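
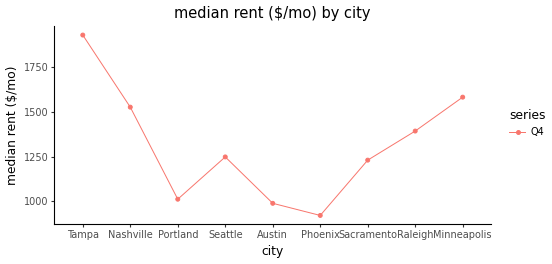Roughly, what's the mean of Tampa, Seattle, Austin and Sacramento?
≈ 1325

(1900 + 1200 + 1000 + 1200) / 4 ≈ 1325.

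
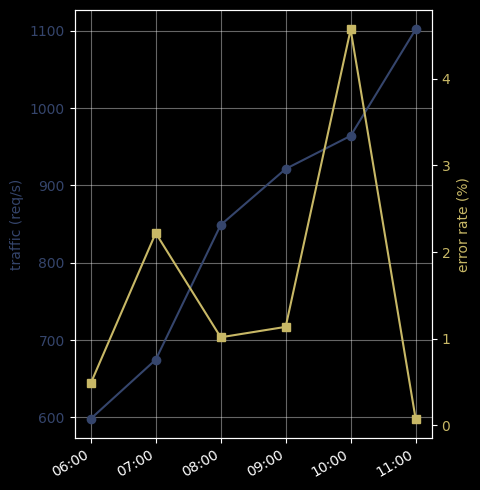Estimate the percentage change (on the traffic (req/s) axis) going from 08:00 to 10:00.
08:00 ≈ 850, 10:00 ≈ 950; (950 − 850) / 850 ≈ +11.8%.

≈ +11.8%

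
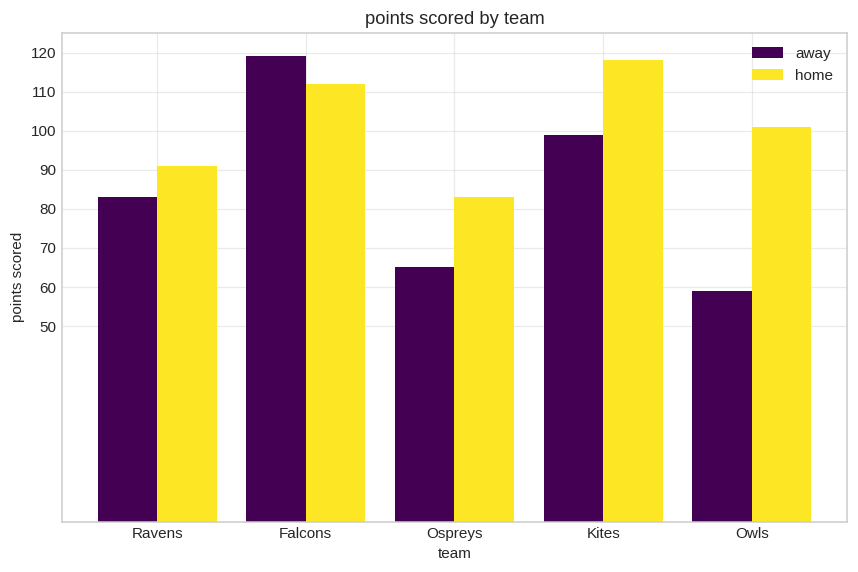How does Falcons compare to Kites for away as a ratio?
≈ 1.2×

Falcons ≈ 120, Kites ≈ 100; 120/100 ≈ 1.2.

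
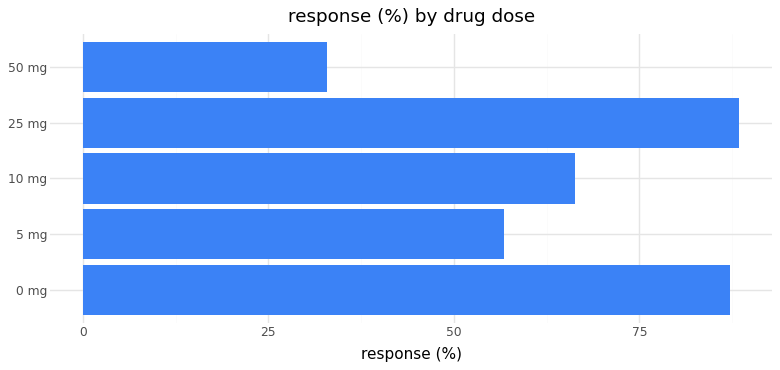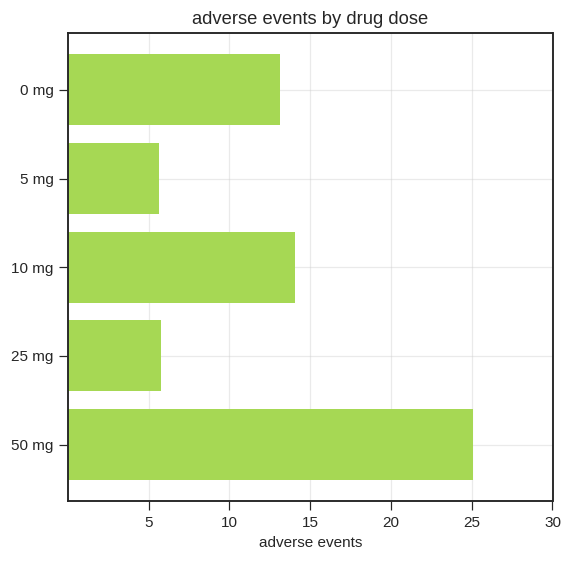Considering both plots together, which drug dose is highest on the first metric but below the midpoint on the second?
Chart 2 median adverse events ≈ 15; below-median drug doses: 5 mg, 25 mg. Among those, 25 mg has the highest response (%) (≈ 90).

25 mg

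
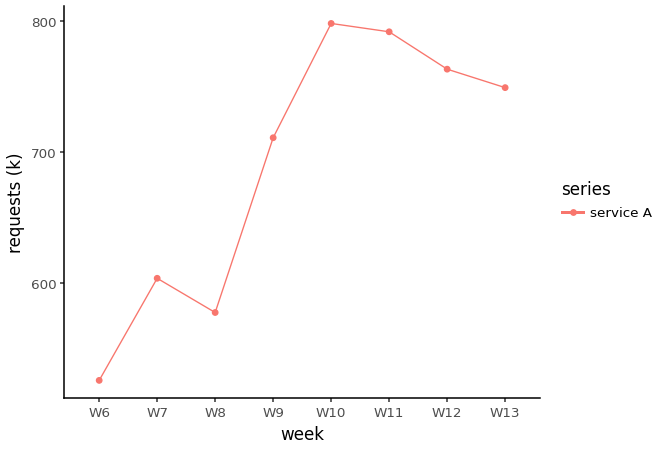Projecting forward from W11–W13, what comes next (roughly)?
Last three: 800, 775, 750 → slope ≈ -25/step → next ≈ 725.

≈ 725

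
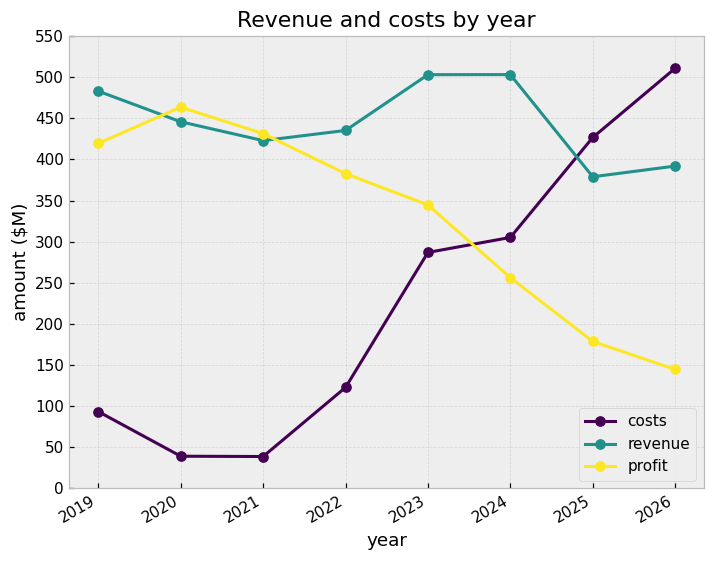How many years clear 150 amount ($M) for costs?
4

Above 150: 2023, 2024, 2025, 2026.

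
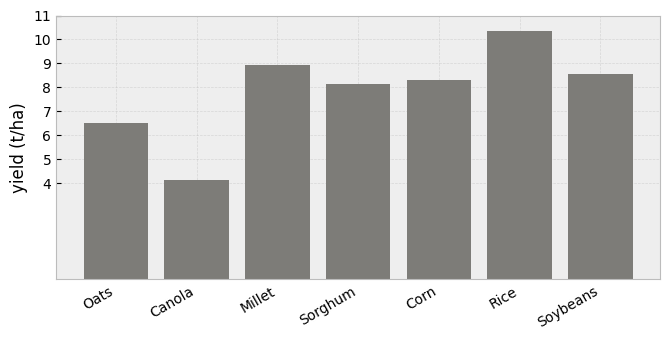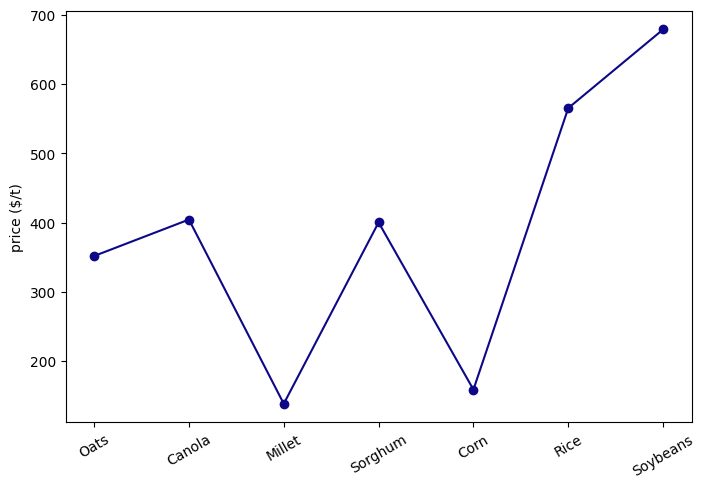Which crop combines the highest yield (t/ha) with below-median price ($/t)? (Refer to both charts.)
Chart 2 median price ($/t) ≈ 400; below-median crops: Oats, Millet, Corn. Among those, Millet has the highest yield (t/ha) (≈ 9).

Millet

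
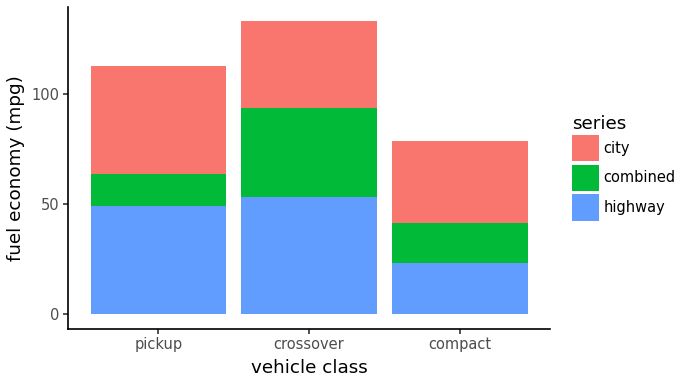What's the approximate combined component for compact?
≈ 20

combined top ≈ 40, bottom ≈ 20; segment ≈ 20.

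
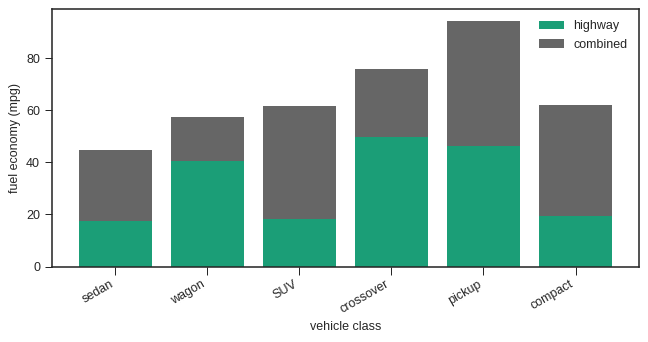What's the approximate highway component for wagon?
highway top ≈ 40, bottom ≈ 0; segment ≈ 40.

≈ 40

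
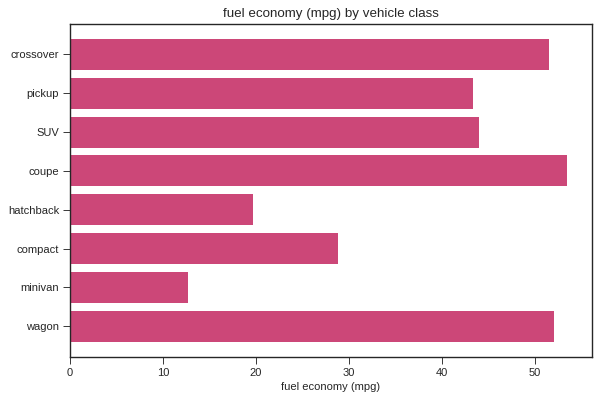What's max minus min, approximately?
Max coupe ≈ 55, min minivan ≈ 15; range ≈ 40.

≈ 40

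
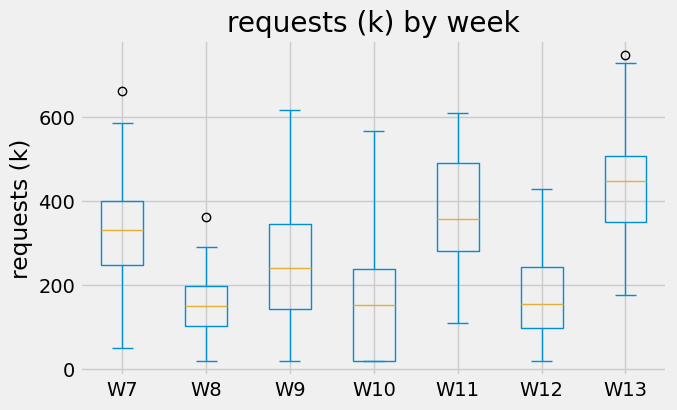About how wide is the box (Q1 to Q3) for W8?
Q3 ≈ 200, Q1 ≈ 100; IQR ≈ 100.

≈ 100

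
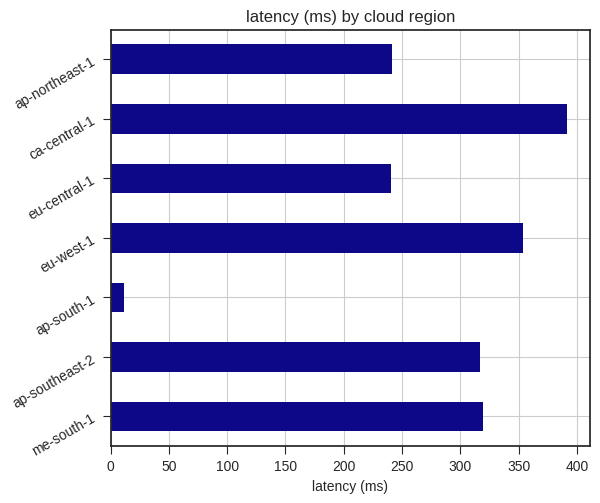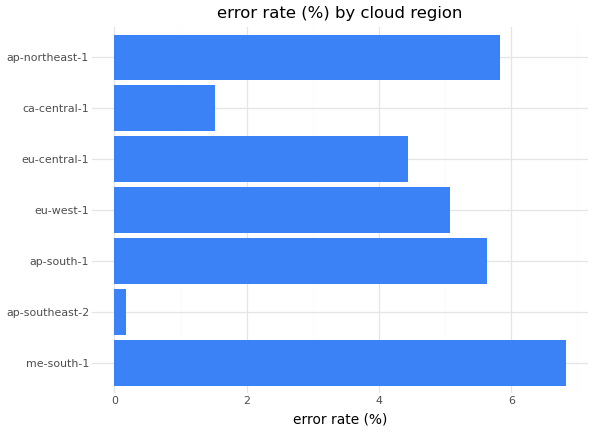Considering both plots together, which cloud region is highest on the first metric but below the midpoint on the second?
Chart 2 median error rate (%) ≈ 5; below-median cloud regions: ap-southeast-2, eu-central-1, ca-central-1. Among those, ca-central-1 has the highest latency (ms) (≈ 400).

ca-central-1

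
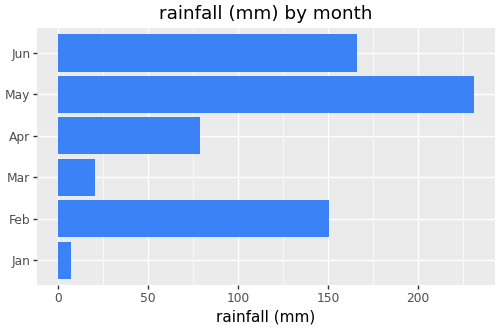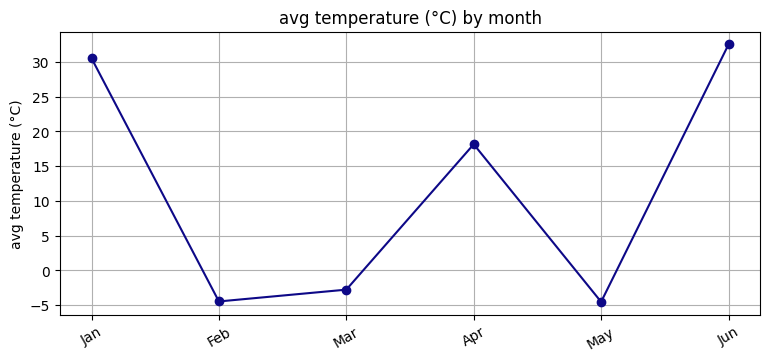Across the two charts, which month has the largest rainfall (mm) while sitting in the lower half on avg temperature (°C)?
May

Chart 2 median avg temperature (°C) ≈ 10; below-median months: Feb, Mar, May. Among those, May has the highest rainfall (mm) (≈ 225).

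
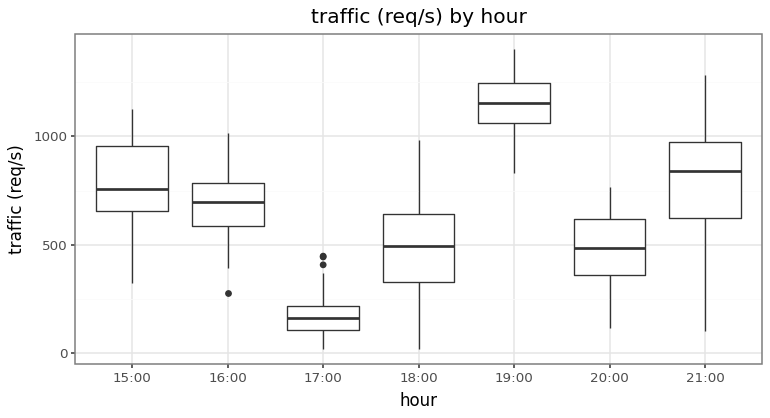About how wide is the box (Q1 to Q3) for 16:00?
Q3 ≈ 800, Q1 ≈ 600; IQR ≈ 200.

≈ 200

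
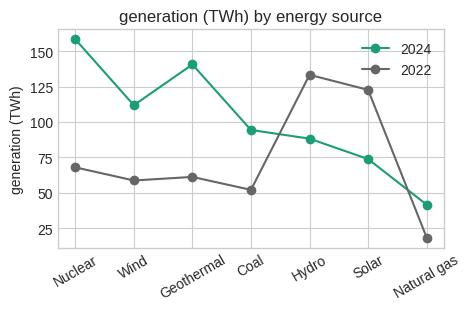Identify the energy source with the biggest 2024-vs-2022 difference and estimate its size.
Nuclear: 2024 ≈ 160, 2022 ≈ 60 → gap ≈ 100. Next-largest (Geothermal) is only ≈ 80.

Nuclear, ≈ 100 TWh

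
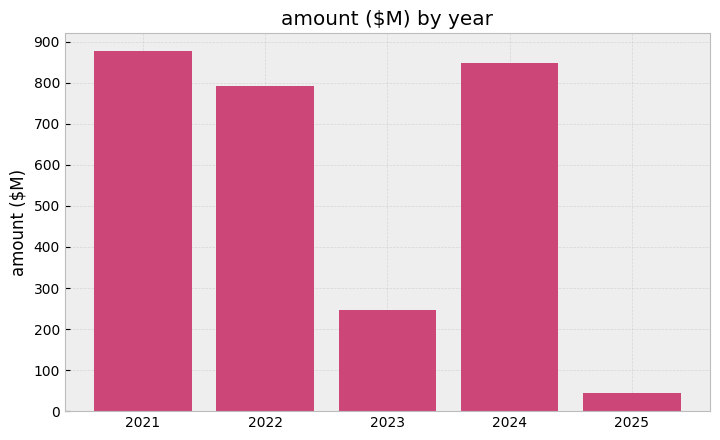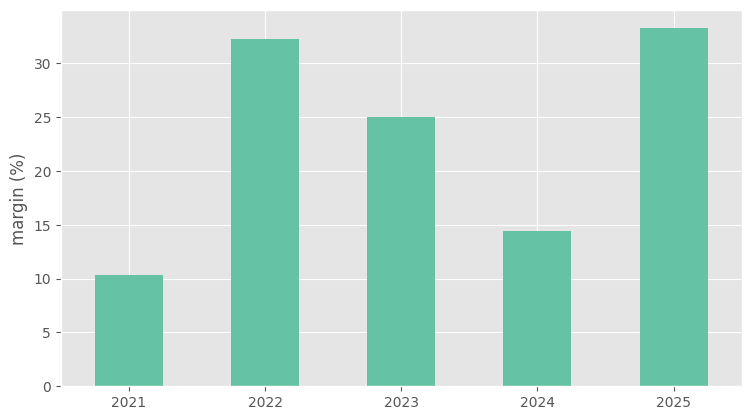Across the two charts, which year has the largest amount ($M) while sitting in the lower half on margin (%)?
2021

Chart 2 median margin (%) ≈ 25; below-median years: 2021, 2024. Among those, 2021 has the highest amount ($M) (≈ 900).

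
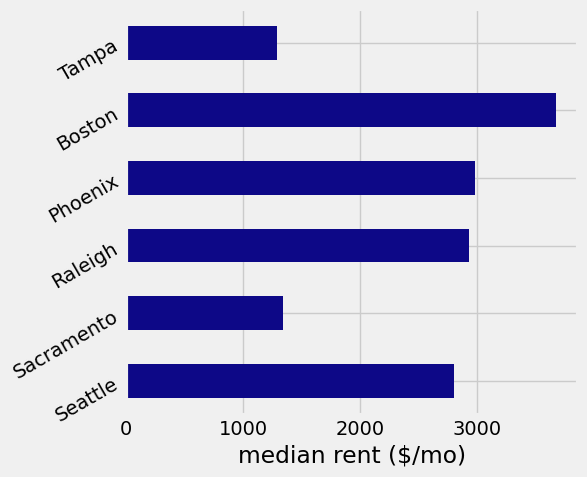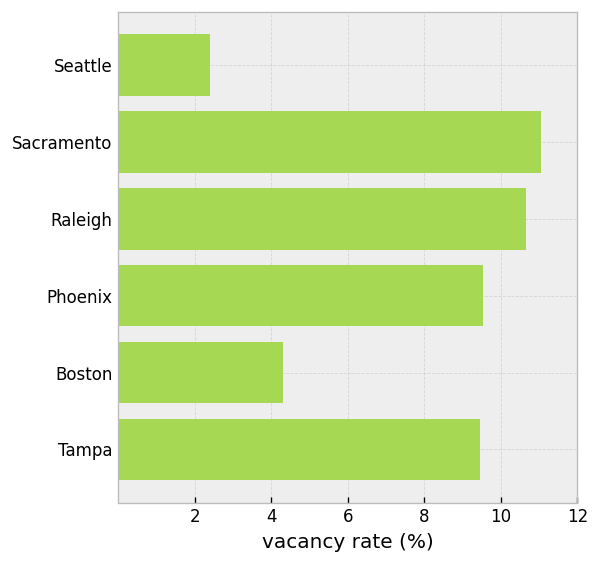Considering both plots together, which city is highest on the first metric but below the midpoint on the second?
Boston

Chart 2 median vacancy rate (%) ≈ 10; below-median cities: Seattle, Boston, Tampa. Among those, Boston has the highest median rent ($/mo) (≈ 3500).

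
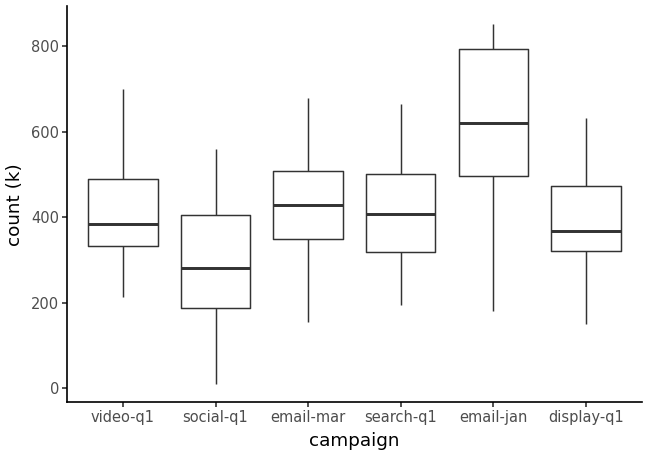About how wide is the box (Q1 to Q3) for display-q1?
Q3 ≈ 450, Q1 ≈ 300; IQR ≈ 150.

≈ 150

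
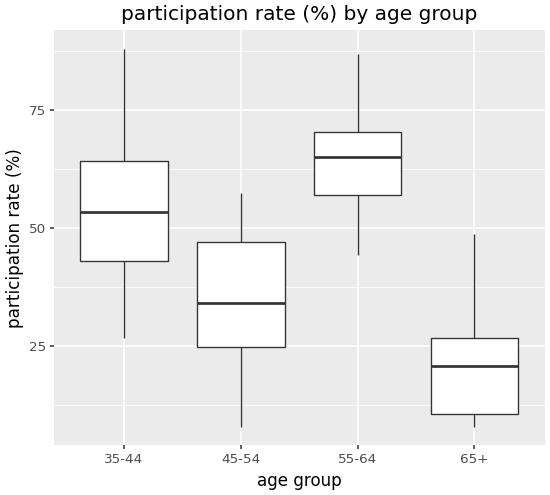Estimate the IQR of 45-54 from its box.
≈ 20

Q3 ≈ 45, Q1 ≈ 25; IQR ≈ 20.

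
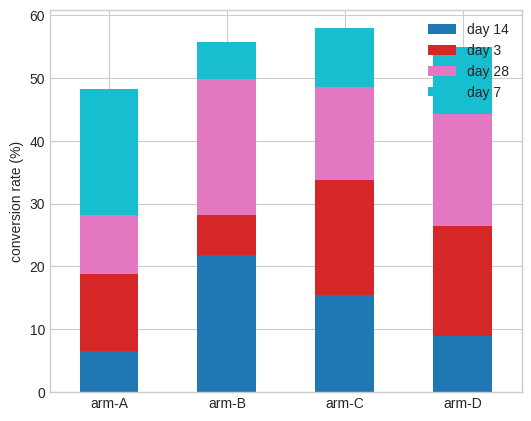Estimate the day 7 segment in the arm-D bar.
≈ 10

day 7 top ≈ 55, bottom ≈ 45; segment ≈ 10.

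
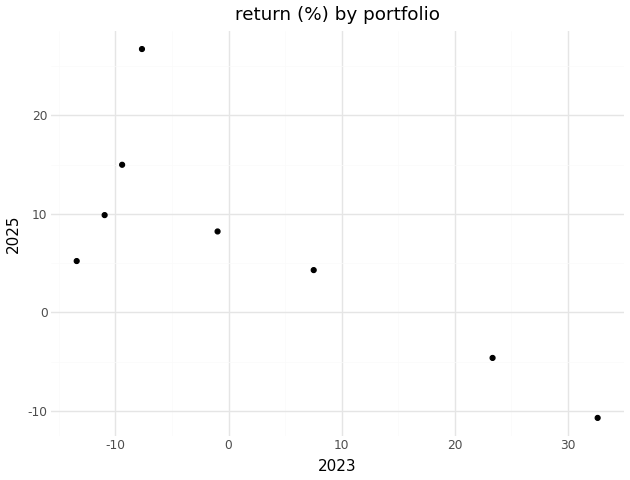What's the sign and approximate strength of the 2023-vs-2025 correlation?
negative, strong

Points are negatively correlated; strong (|r| ≈ 0.8).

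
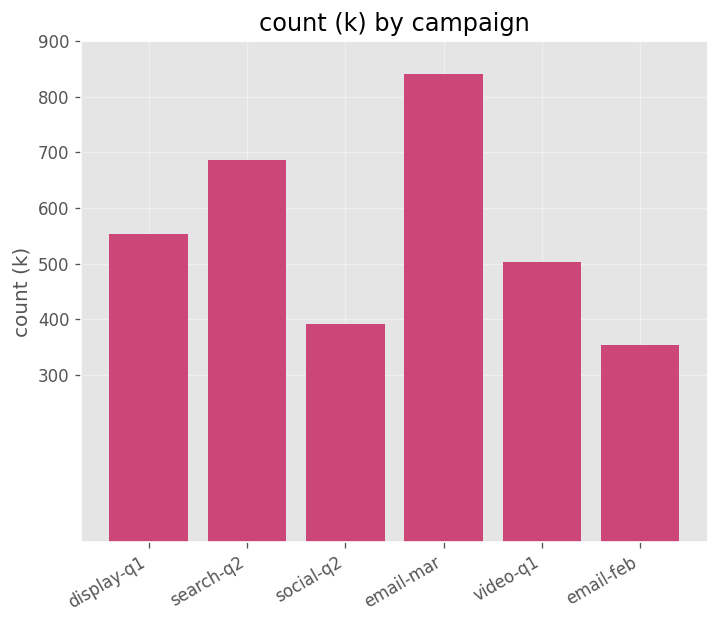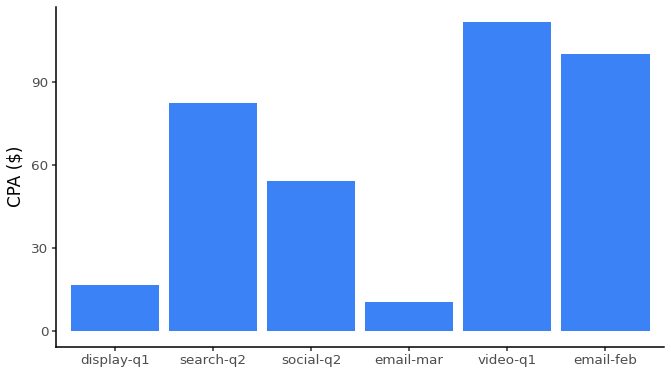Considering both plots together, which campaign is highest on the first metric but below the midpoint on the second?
email-mar

Chart 2 median CPA ($) ≈ 60; below-median campaigns: display-q1, social-q2, email-mar. Among those, email-mar has the highest count (k) (≈ 800).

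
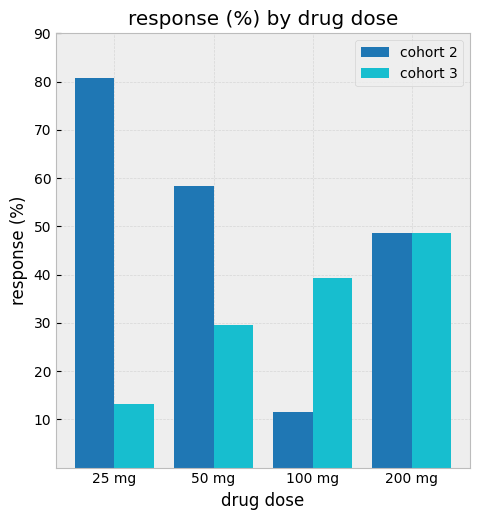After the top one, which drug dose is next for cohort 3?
100 mg

Top 3 for cohort 3: 200 mg ≈ 50, 100 mg ≈ 40, 50 mg ≈ 30.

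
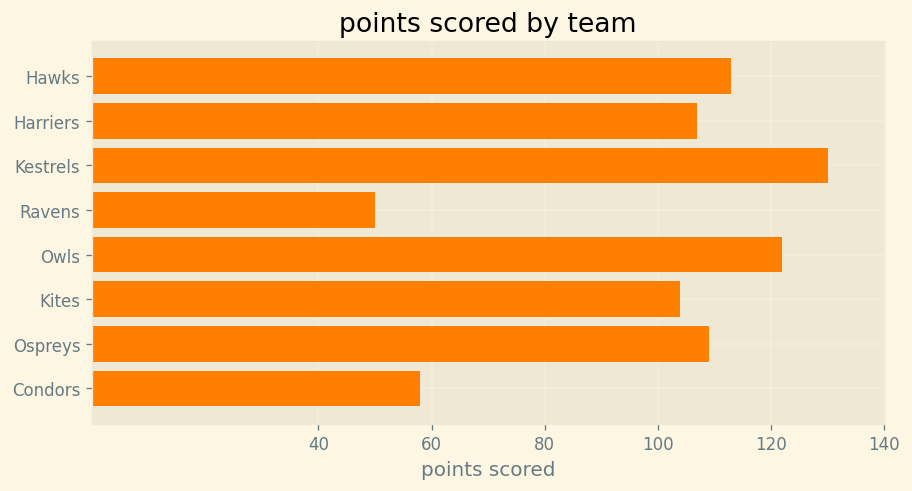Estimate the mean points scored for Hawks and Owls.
≈ 120

(120 + 120) / 2 ≈ 120.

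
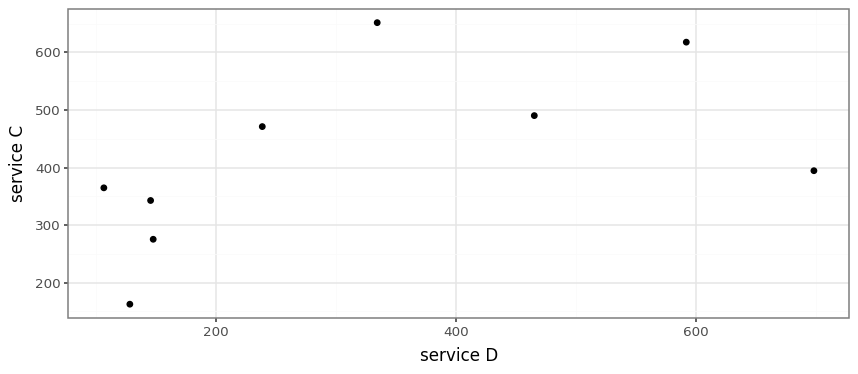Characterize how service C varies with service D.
Points are positively correlated; moderate (|r| ≈ 0.6).

positive, moderate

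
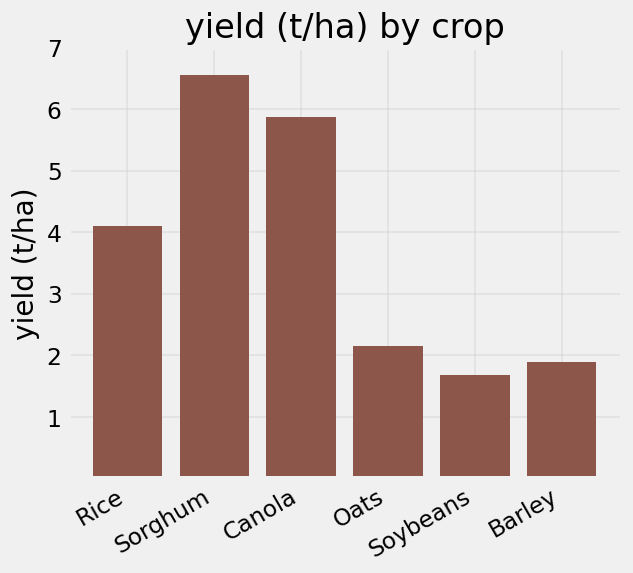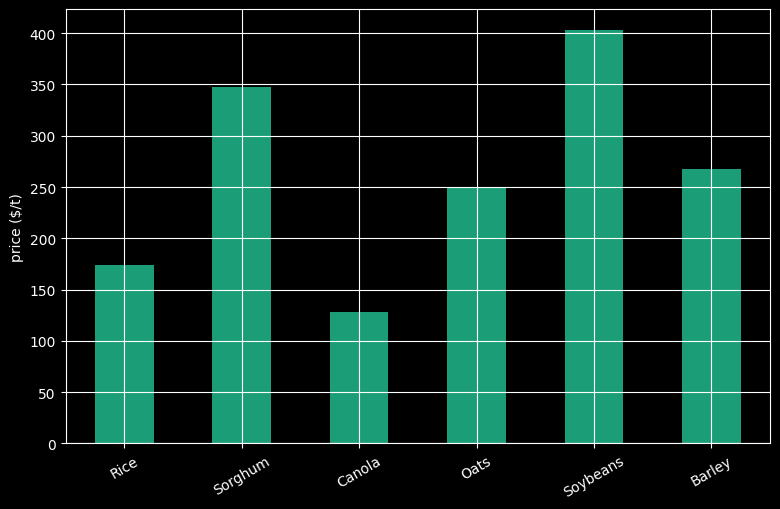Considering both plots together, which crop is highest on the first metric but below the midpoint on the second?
Canola

Chart 2 median price ($/t) ≈ 250; below-median crops: Rice, Canola, Oats. Among those, Canola has the highest yield (t/ha) (≈ 6).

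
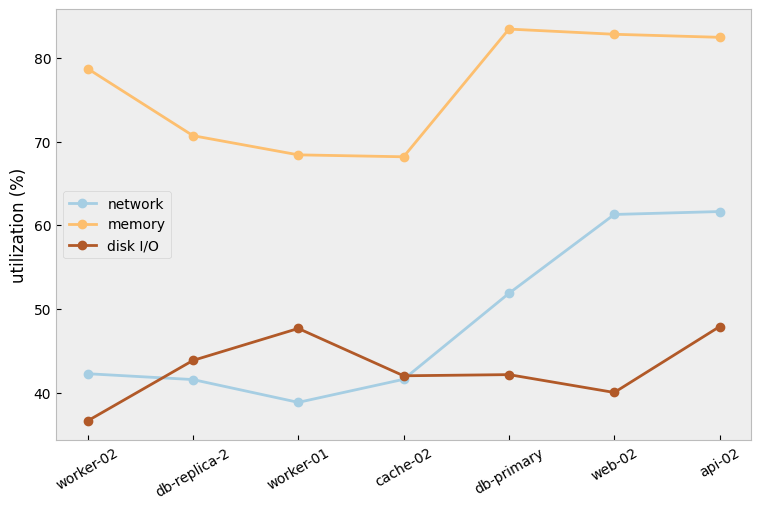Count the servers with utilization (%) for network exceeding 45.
3

Above 45: db-primary, web-02, api-02.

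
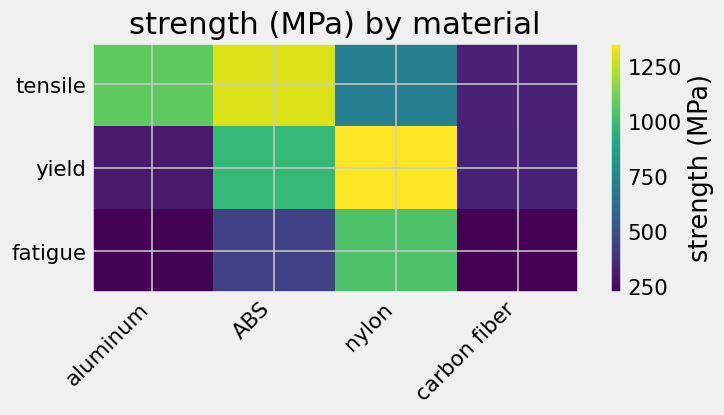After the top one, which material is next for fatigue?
Top 3 for fatigue: nylon ≈ 1000, ABS ≈ 400, aluminum ≈ 200.

ABS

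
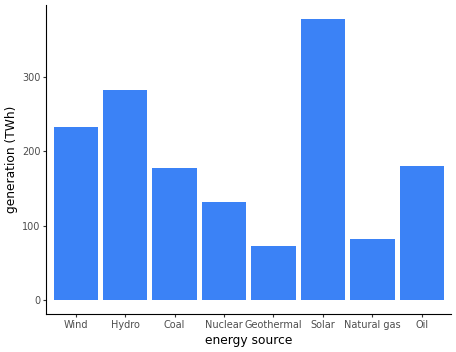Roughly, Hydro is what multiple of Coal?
≈ 1.5×

Hydro ≈ 300, Coal ≈ 200; 300/200 ≈ 1.5.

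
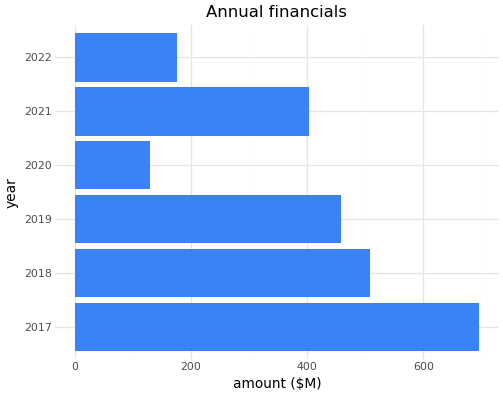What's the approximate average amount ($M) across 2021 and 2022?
(400 + 200) / 2 ≈ 300.

≈ 300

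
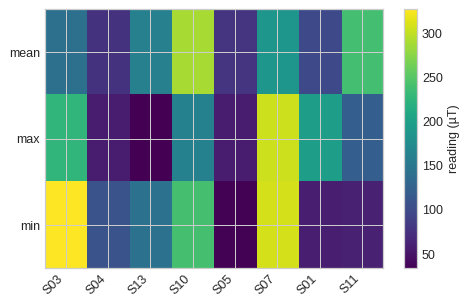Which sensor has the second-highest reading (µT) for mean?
S11

Top 3 for mean: S10 ≈ 300, S11 ≈ 250, S07 ≈ 200.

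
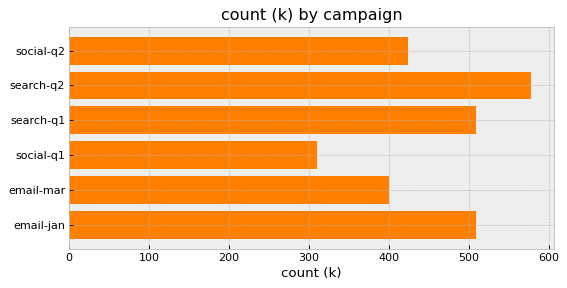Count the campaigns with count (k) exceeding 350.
Above 350: social-q2, search-q2, search-q1, email-mar, email-jan.

5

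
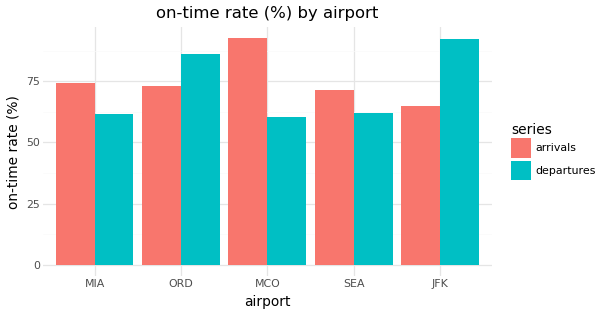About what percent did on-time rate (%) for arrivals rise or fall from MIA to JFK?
≈ -14.3%

MIA ≈ 70, JFK ≈ 60; (60 − 70) / 70 ≈ -14.3%.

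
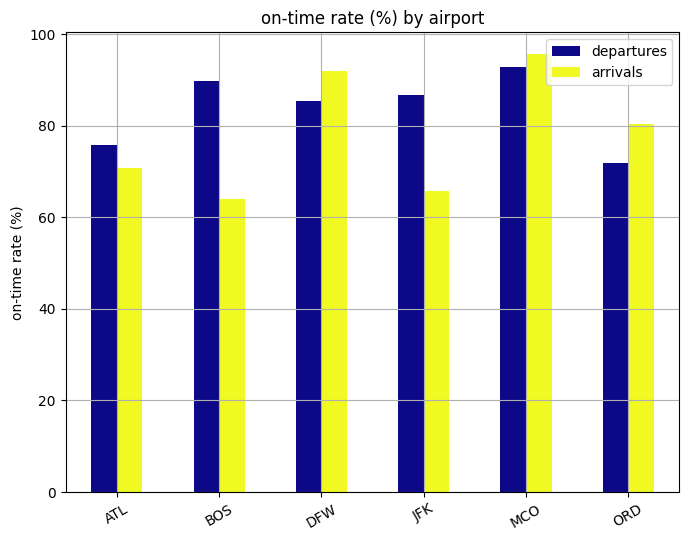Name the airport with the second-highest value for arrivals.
DFW

Top 3 for arrivals: MCO ≈ 100, DFW ≈ 90, ORD ≈ 80.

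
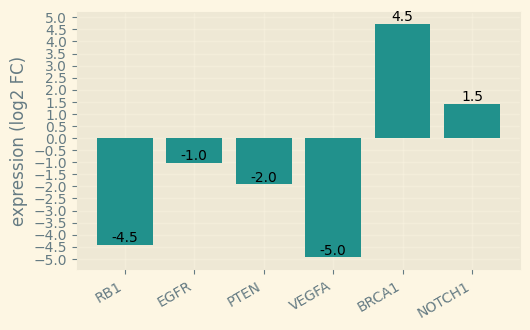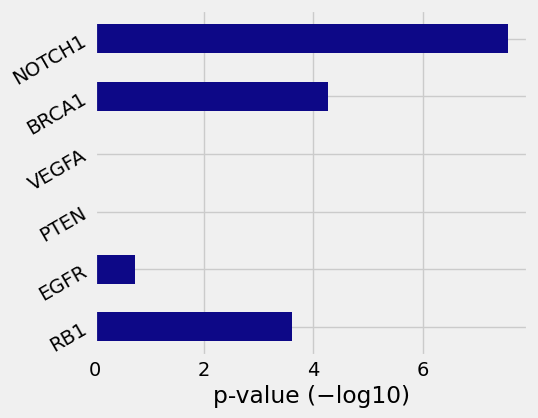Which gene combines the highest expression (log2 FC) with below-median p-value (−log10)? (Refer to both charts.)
EGFR

Chart 2 median p-value (−log10) ≈ 2; below-median genes: EGFR, PTEN, VEGFA. Among those, EGFR has the highest expression (log2 FC) (≈ -1).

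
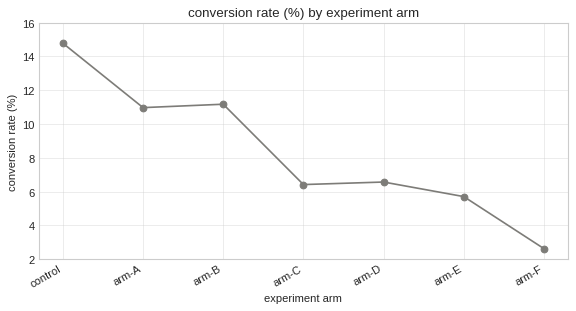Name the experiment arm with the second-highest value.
Top 3: control ≈ 14, arm-B ≈ 12, arm-A ≈ 10.

arm-B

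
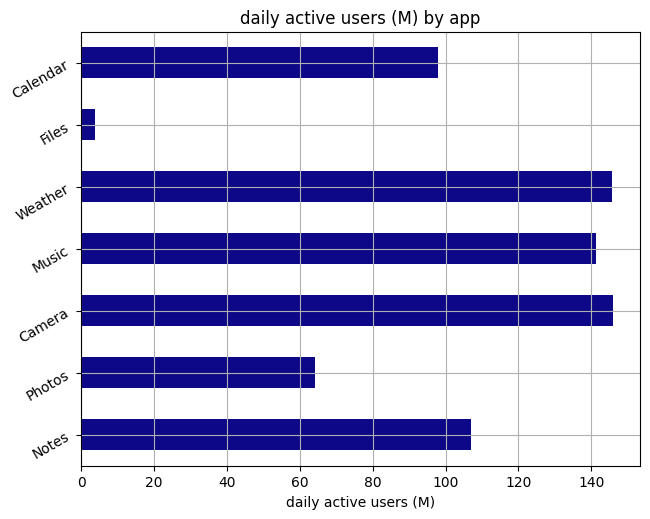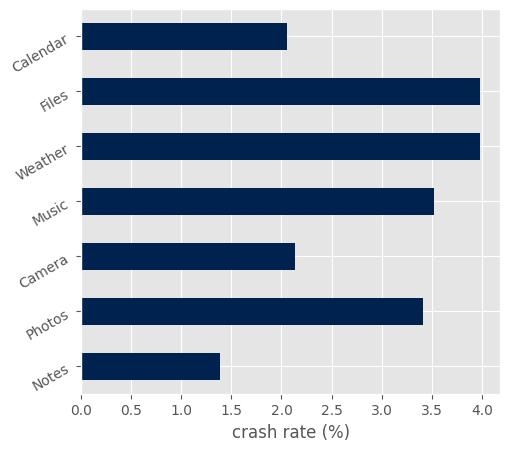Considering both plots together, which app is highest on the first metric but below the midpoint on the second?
Camera

Chart 2 median crash rate (%) ≈ 3.5; below-median apps: Notes, Camera, Calendar. Among those, Camera has the highest daily active users (M) (≈ 140).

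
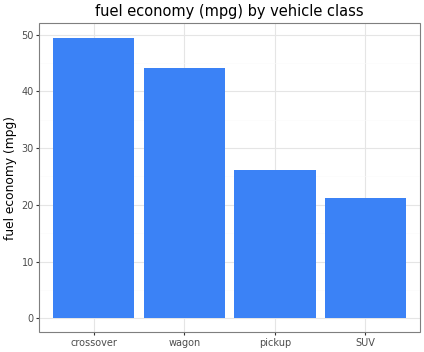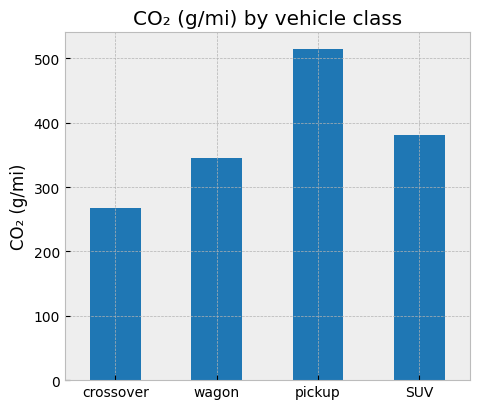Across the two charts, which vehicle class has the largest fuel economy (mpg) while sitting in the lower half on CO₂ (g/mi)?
Chart 2 median CO₂ (g/mi) ≈ 350; below-median vehicle classes: crossover, wagon. Among those, crossover has the highest fuel economy (mpg) (≈ 50).

crossover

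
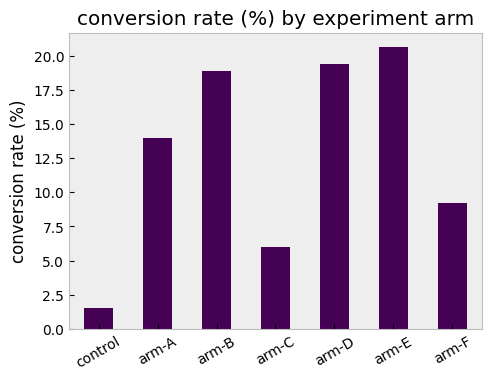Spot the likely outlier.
control ≈ 2; the rest sit between ≈ 6 and ≈ 20.

control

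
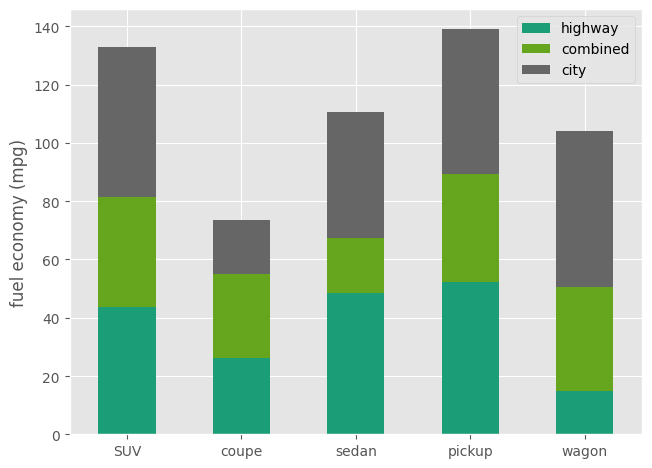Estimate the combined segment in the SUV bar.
≈ 40

combined top ≈ 80, bottom ≈ 40; segment ≈ 40.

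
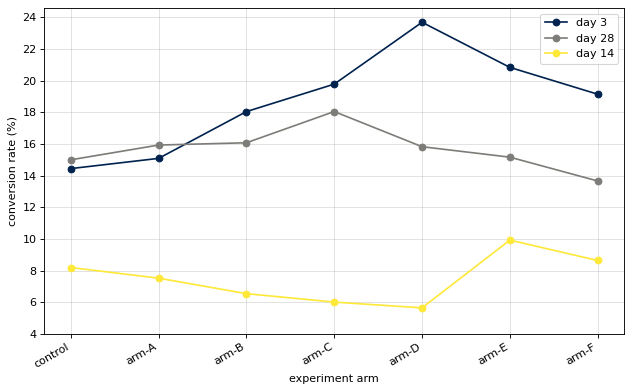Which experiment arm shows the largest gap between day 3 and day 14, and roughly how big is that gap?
arm-D: day 3 ≈ 24, day 14 ≈ 6 → gap ≈ 18. Next-largest (arm-C) is only ≈ 14.

arm-D, ≈ 18 %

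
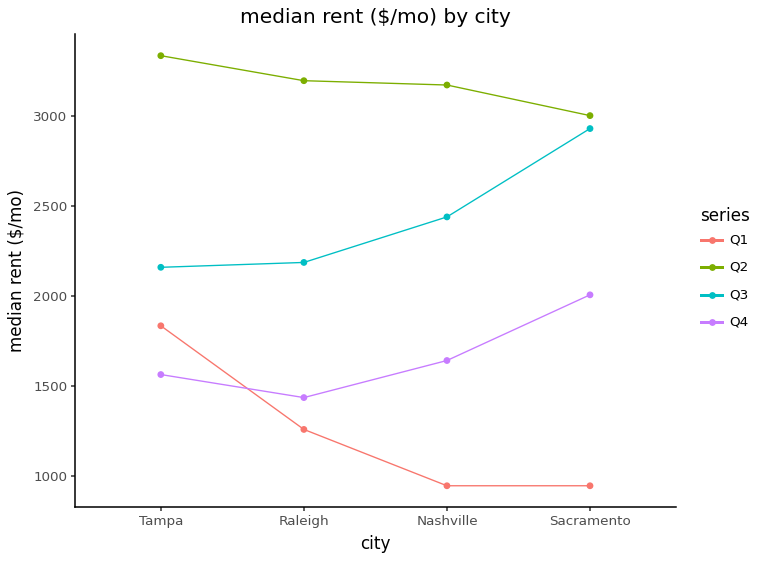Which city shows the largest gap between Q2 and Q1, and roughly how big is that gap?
Nashville: Q2 ≈ 3200, Q1 ≈ 1000 → gap ≈ 2200. Next-largest (Sacramento) is only ≈ 2000.

Nashville, ≈ 2200 $/mo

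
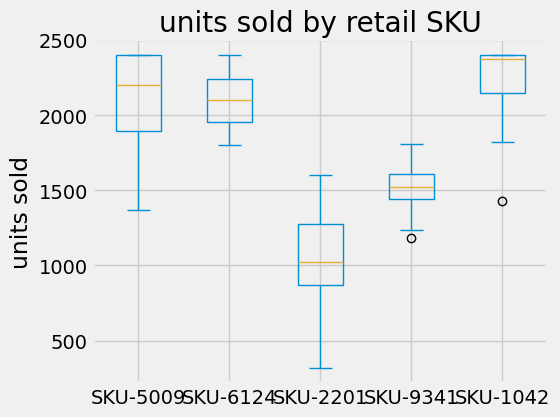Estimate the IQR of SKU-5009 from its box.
Q3 ≈ 2400, Q1 ≈ 1800; IQR ≈ 600.

≈ 600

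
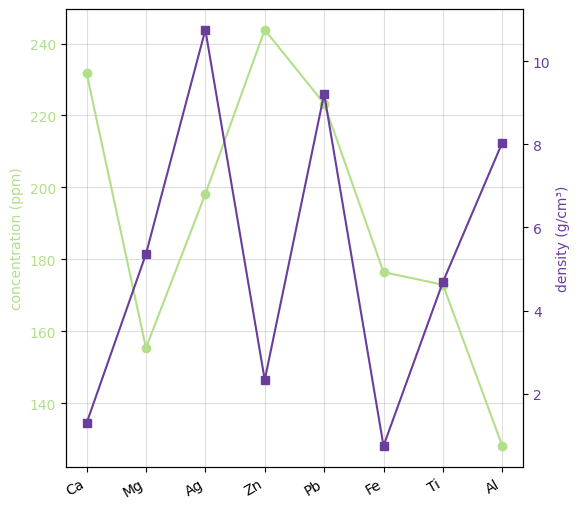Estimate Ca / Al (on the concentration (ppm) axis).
Ca ≈ 230, Al ≈ 130; 230/130 ≈ 1.77.

≈ 1.77×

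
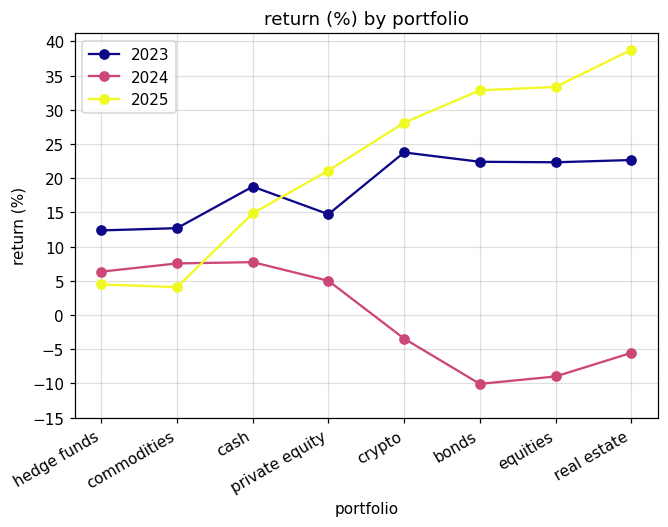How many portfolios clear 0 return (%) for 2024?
Above 0: hedge funds, commodities, cash, private equity.

4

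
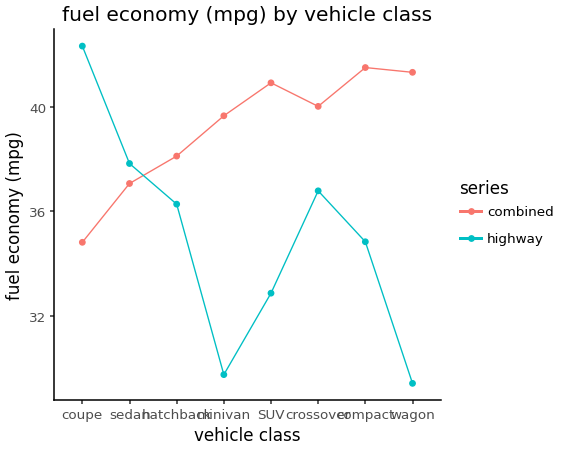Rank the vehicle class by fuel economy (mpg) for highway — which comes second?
Top 3 for highway: coupe ≈ 42, sedan ≈ 38, crossover ≈ 36.

sedan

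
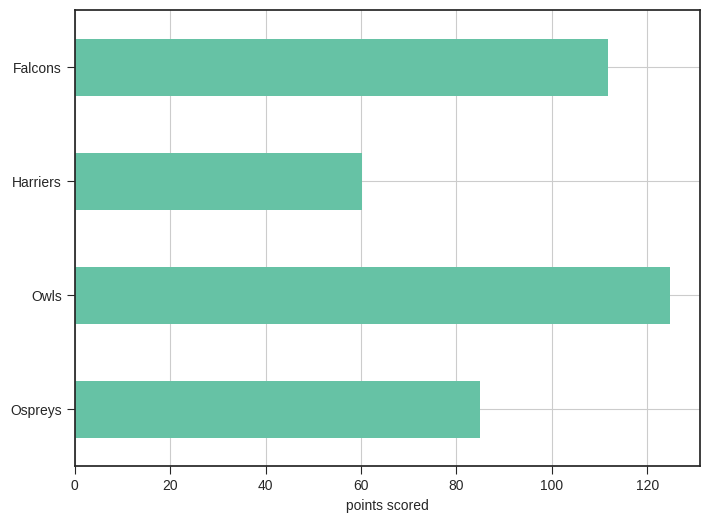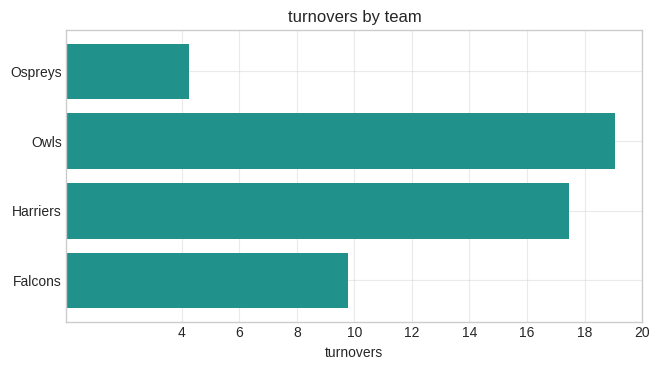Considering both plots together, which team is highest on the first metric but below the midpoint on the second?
Chart 2 median turnovers ≈ 14; below-median teams: Ospreys, Falcons. Among those, Falcons has the highest points scored (≈ 120).

Falcons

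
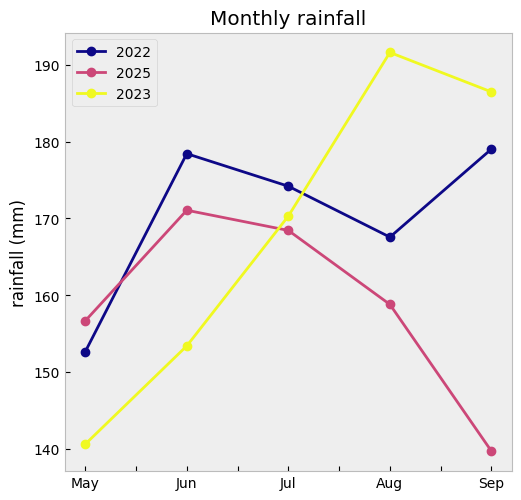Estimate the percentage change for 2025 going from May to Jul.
≈ +9.7%

May ≈ 155, Jul ≈ 170; (170 − 155) / 155 ≈ +9.7%.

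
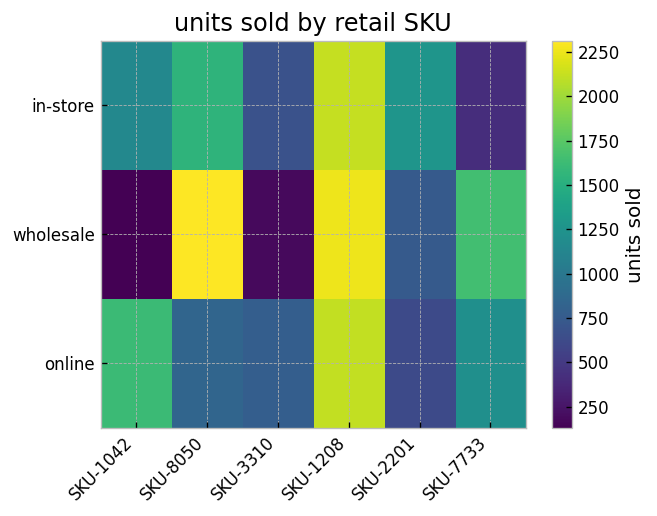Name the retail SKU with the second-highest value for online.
SKU-1042

Top 3 for online: SKU-1208 ≈ 2200, SKU-1042 ≈ 1600, SKU-7733 ≈ 1200.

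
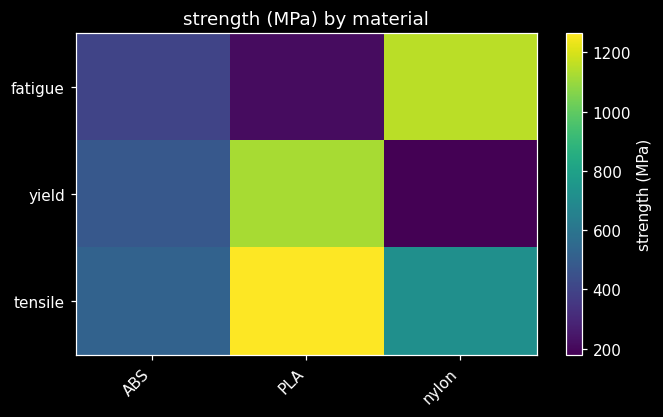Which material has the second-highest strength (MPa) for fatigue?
Top 3 for fatigue: nylon ≈ 1200, ABS ≈ 400, PLA ≈ 200.

ABS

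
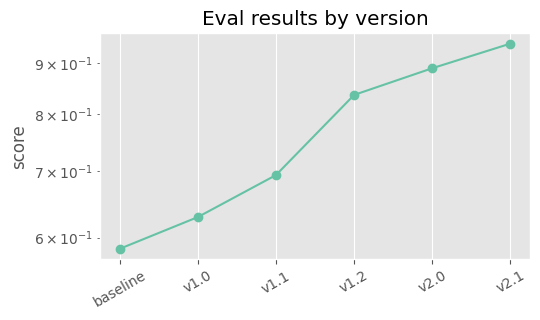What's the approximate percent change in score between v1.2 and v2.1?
v1.2 ≈ 0.85, v2.1 ≈ 0.95; (0.95 − 0.85) / 0.85 ≈ +11.8%.

≈ +11.8%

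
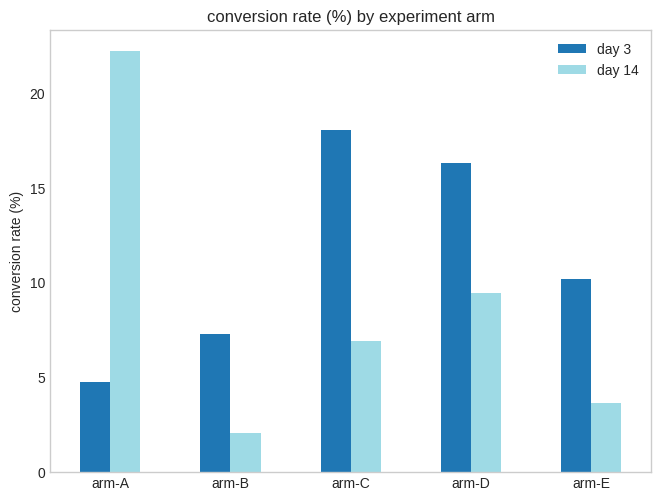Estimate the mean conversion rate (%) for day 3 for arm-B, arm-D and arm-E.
(8 + 16 + 10) / 3 ≈ 11.

≈ 11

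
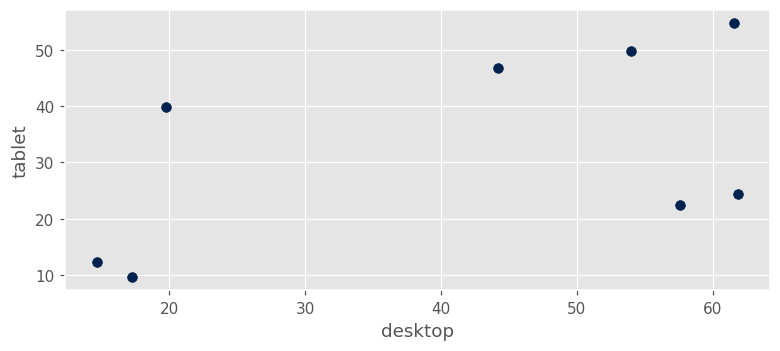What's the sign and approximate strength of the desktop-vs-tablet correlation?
Points are positively correlated; moderate (|r| ≈ 0.5).

positive, moderate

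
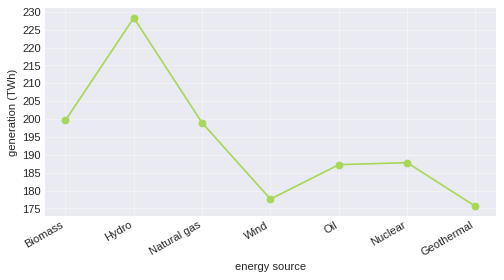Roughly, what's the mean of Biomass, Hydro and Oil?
(200 + 230 + 185) / 3 ≈ 205.

≈ 205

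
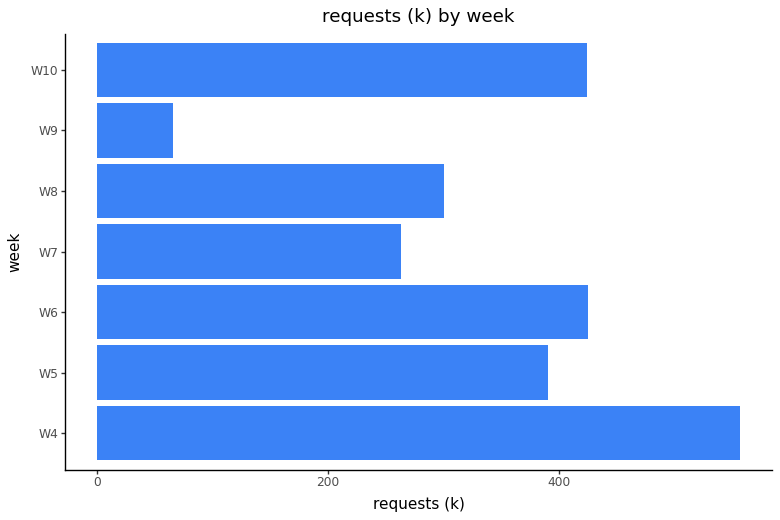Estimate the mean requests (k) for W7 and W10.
(250 + 400) / 2 ≈ 325.

≈ 325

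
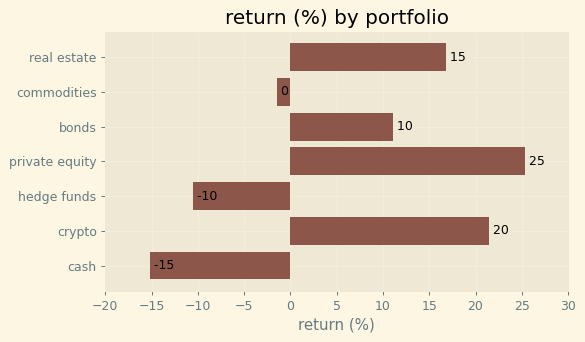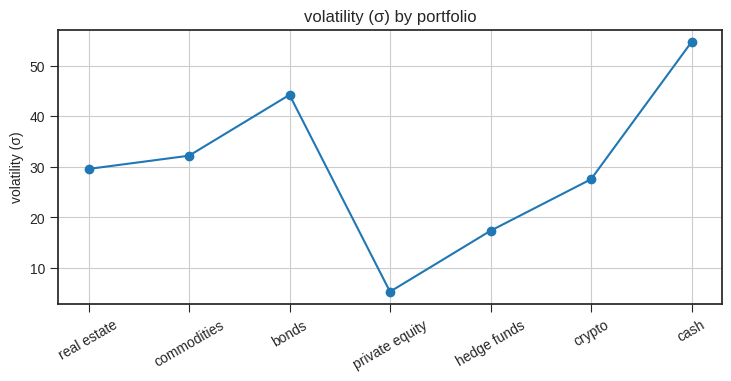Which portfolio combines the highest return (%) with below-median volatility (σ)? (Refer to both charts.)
private equity

Chart 2 median volatility (σ) ≈ 30; below-median portfolios: private equity, hedge funds, crypto. Among those, private equity has the highest return (%) (≈ 25).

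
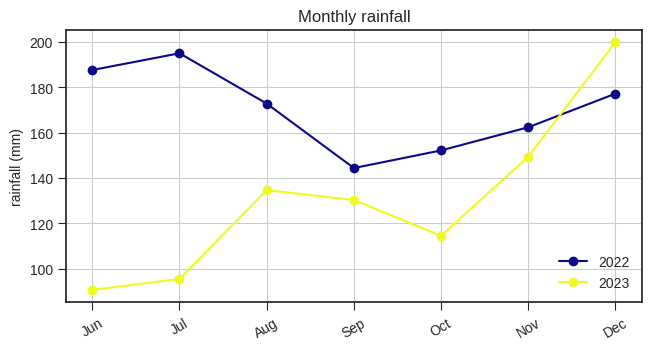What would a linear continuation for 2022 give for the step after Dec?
Last three: 150, 160, 180 → slope ≈ 15/step → next ≈ 195.

≈ 195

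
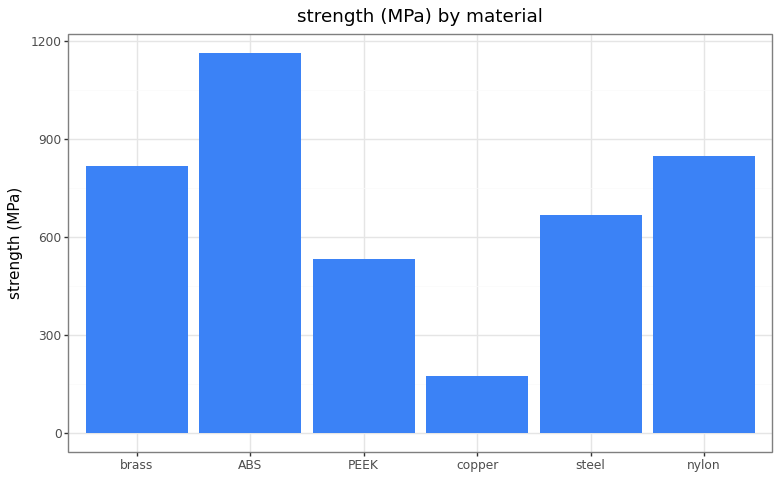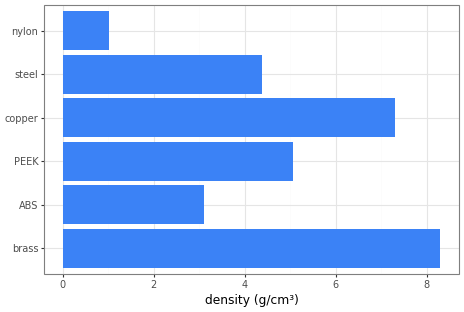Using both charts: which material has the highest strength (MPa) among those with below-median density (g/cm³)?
Chart 2 median density (g/cm³) ≈ 5; below-median materials: ABS, steel, nylon. Among those, ABS has the highest strength (MPa) (≈ 1200).

ABS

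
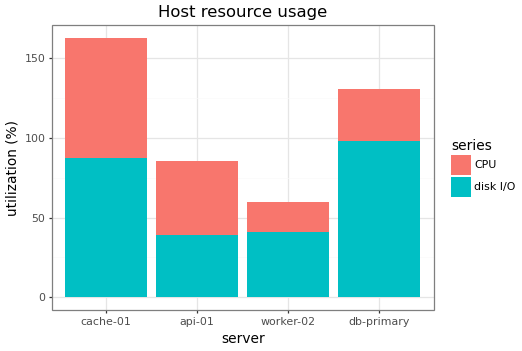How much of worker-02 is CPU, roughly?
CPU top ≈ 60, bottom ≈ 40; segment ≈ 20.

≈ 20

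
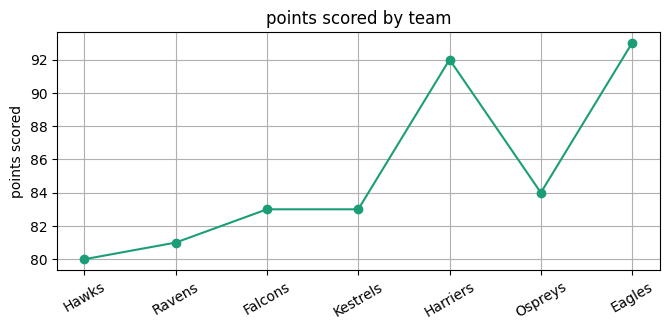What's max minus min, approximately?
≈ 12

Max Eagles ≈ 92, min Hawks ≈ 80; range ≈ 12.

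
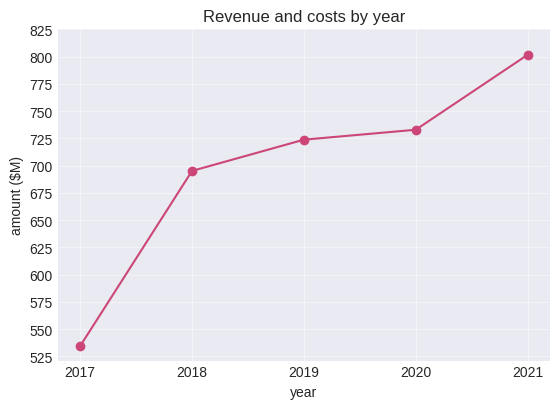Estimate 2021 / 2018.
2021 ≈ 800, 2018 ≈ 700; 800/700 ≈ 1.14.

≈ 1.14×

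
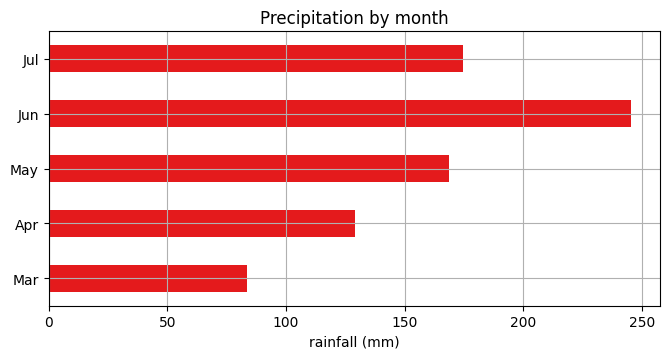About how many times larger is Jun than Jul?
≈ 1.43×

Jun ≈ 250, Jul ≈ 175; 250/175 ≈ 1.43.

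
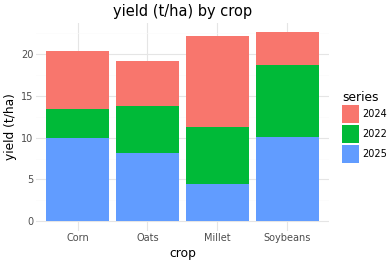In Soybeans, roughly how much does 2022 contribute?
2022 top ≈ 18, bottom ≈ 10; segment ≈ 8.

≈ 8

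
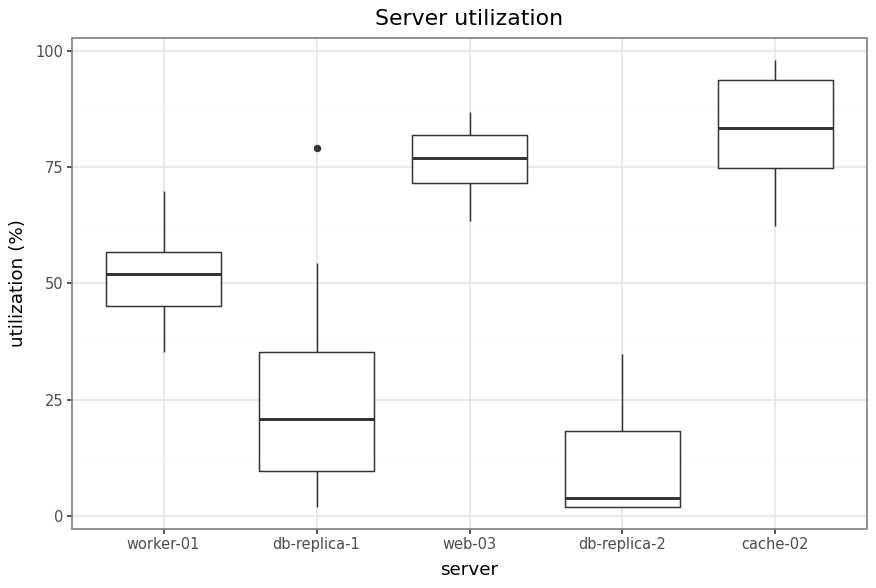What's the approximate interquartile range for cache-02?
≈ 20

Q3 ≈ 90, Q1 ≈ 70; IQR ≈ 20.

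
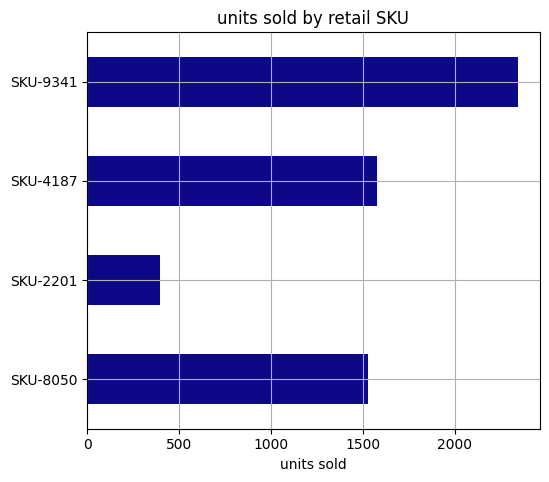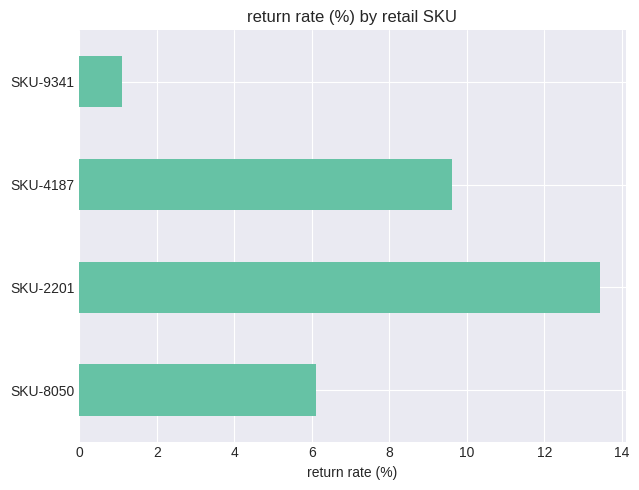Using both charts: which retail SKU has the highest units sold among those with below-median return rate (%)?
SKU-9341

Chart 2 median return rate (%) ≈ 8; below-median retail SKUs: SKU-8050, SKU-9341. Among those, SKU-9341 has the highest units sold (≈ 2500).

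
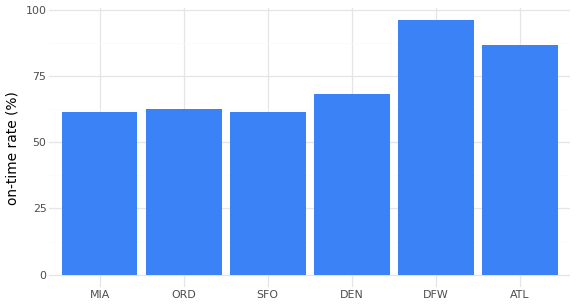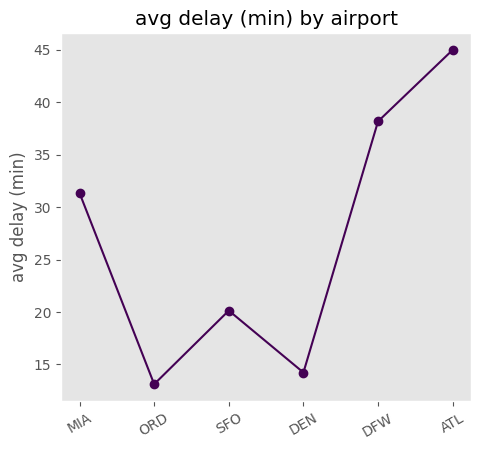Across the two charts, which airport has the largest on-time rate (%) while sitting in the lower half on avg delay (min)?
DEN

Chart 2 median avg delay (min) ≈ 25; below-median airports: ORD, SFO, DEN. Among those, DEN has the highest on-time rate (%) (≈ 70).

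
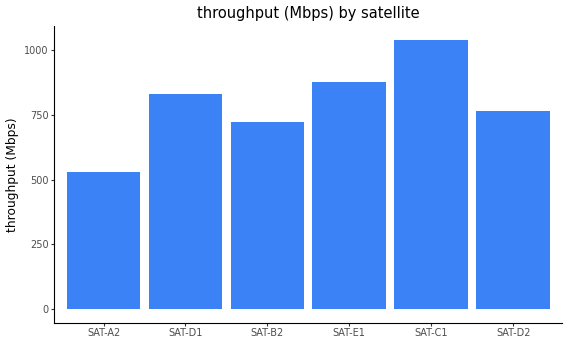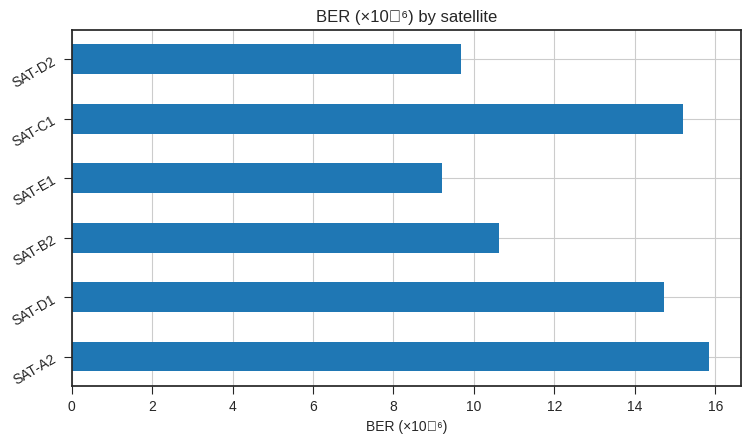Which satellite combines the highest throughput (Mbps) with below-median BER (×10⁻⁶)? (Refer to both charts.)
SAT-E1

Chart 2 median BER (×10⁻⁶) ≈ 12; below-median satellites: SAT-B2, SAT-E1, SAT-D2. Among those, SAT-E1 has the highest throughput (Mbps) (≈ 900).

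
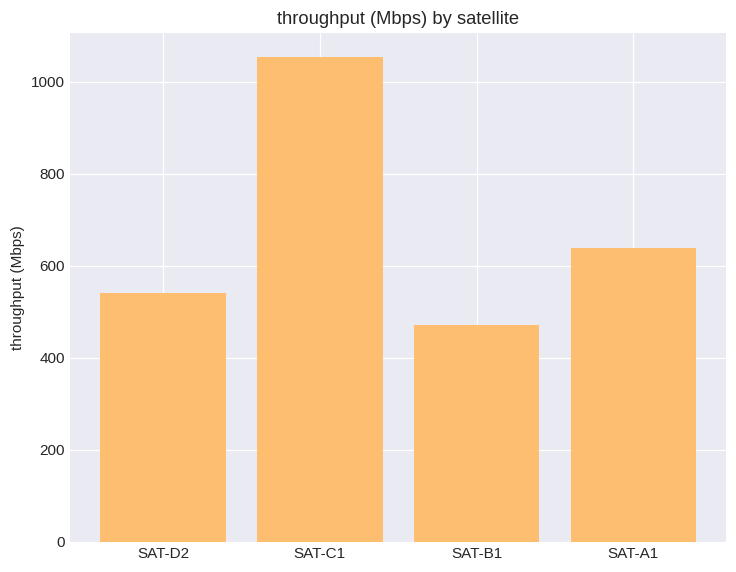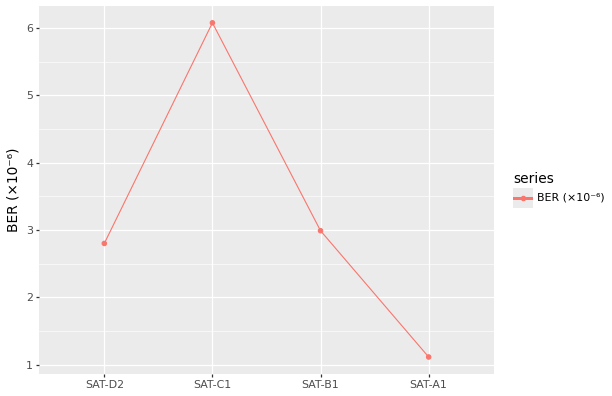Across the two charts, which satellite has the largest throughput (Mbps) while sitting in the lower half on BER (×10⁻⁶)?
SAT-A1

Chart 2 median BER (×10⁻⁶) ≈ 3; below-median satellites: SAT-D2, SAT-A1. Among those, SAT-A1 has the highest throughput (Mbps) (≈ 600).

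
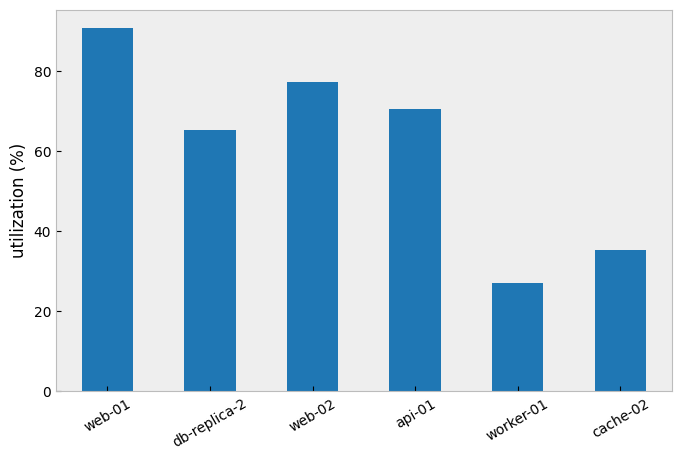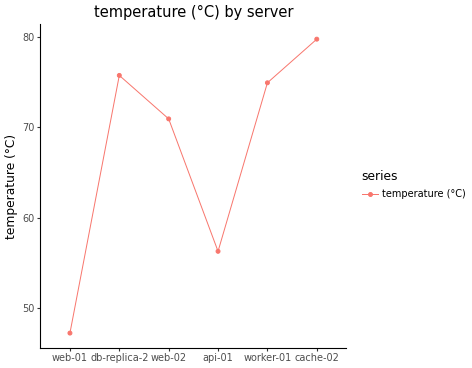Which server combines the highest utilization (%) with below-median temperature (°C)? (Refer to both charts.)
web-01

Chart 2 median temperature (°C) ≈ 70; below-median servers: web-01, web-02, api-01. Among those, web-01 has the highest utilization (%) (≈ 90).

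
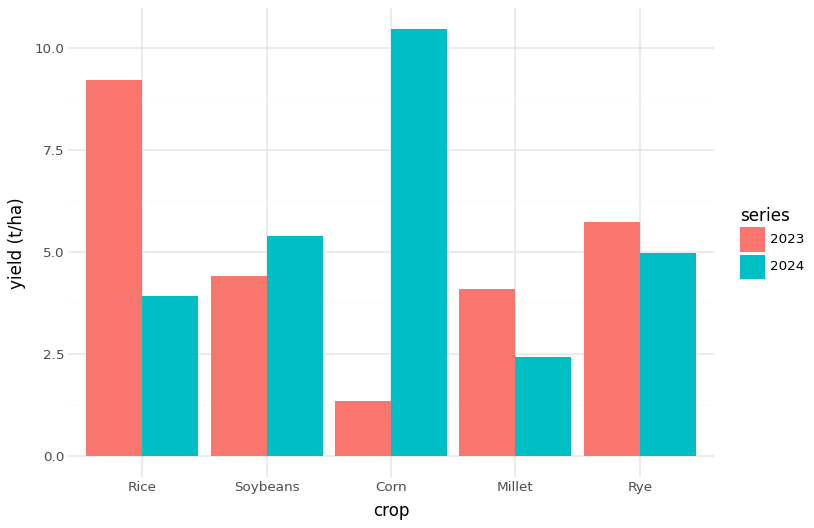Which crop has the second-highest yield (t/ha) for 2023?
Rye

Top 3 for 2023: Rice ≈ 9, Rye ≈ 6, Soybeans ≈ 4.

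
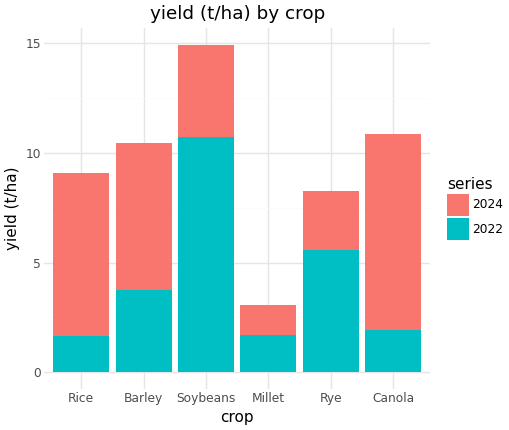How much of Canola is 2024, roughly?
2024 top ≈ 10, bottom ≈ 2; segment ≈ 8.

≈ 8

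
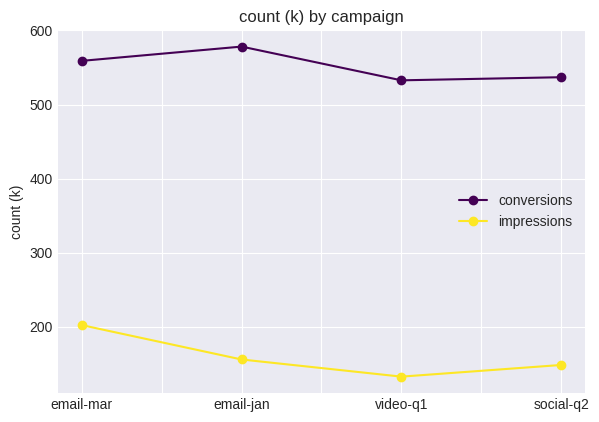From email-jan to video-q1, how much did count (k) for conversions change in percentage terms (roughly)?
≈ -8.3%

email-jan ≈ 600, video-q1 ≈ 550; (550 − 600) / 600 ≈ -8.3%.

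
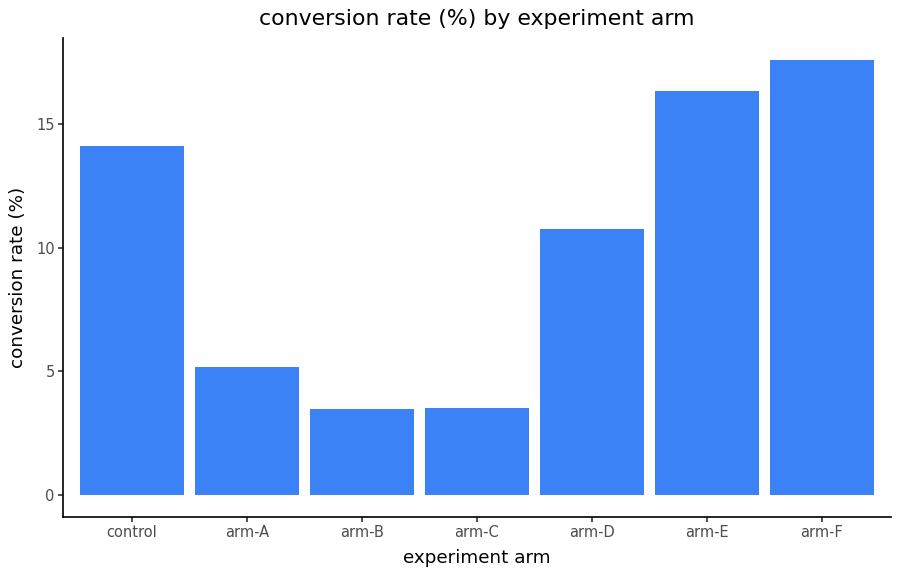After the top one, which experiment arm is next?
arm-E

Top 3: arm-F ≈ 18, arm-E ≈ 16, control ≈ 14.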